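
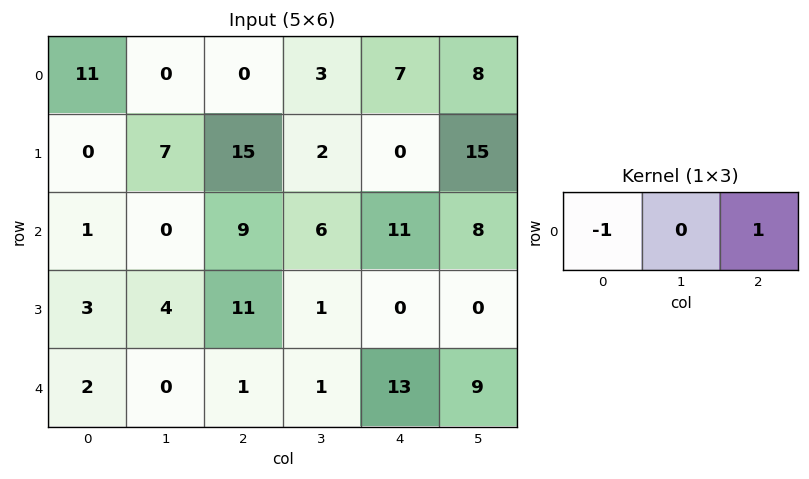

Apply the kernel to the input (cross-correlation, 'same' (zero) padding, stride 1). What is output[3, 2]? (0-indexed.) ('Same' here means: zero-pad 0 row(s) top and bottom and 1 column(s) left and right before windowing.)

The receptive field on the zero-padded input at this output position is [4 11 1]. Elementwise product with the kernel and sum: 4·-1 + 1·1.

-3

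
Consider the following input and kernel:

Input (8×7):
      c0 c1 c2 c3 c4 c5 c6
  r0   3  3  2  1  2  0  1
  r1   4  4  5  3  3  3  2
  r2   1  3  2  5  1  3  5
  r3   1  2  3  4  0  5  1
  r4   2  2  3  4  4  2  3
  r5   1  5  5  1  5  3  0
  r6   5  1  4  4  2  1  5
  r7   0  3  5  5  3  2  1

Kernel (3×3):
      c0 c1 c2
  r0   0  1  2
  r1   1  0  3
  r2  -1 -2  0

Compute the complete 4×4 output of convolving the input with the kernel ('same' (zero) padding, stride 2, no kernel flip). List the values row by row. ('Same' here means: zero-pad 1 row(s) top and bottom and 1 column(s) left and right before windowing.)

Output[0,0]: The receptive field on the zero-padded input at this output position is [0 0 0 / 0 3 3 / 0 4 4]. Elementwise product with the kernel and sum: 0·1 + 0·2 + 0·1 + 3·3 + 0·-1 + 4·-2.

1 -8 -8 -7
19 21 19 -2
9 10 9 0
14 7 7 -3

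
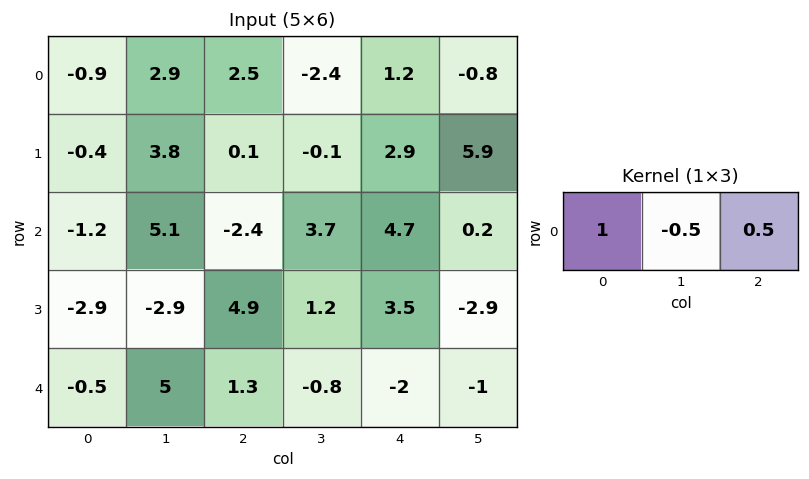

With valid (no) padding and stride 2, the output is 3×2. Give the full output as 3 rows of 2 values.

Output[0,0]: The receptive field on the input at this output position is [-0.9 2.9 2.5]. Elementwise product with the kernel and sum: -0.9·1 + 2.9·-0.5 + 2.5·0.5.

-1.1 4.3
-4.95 -1.9
-2.35 0.7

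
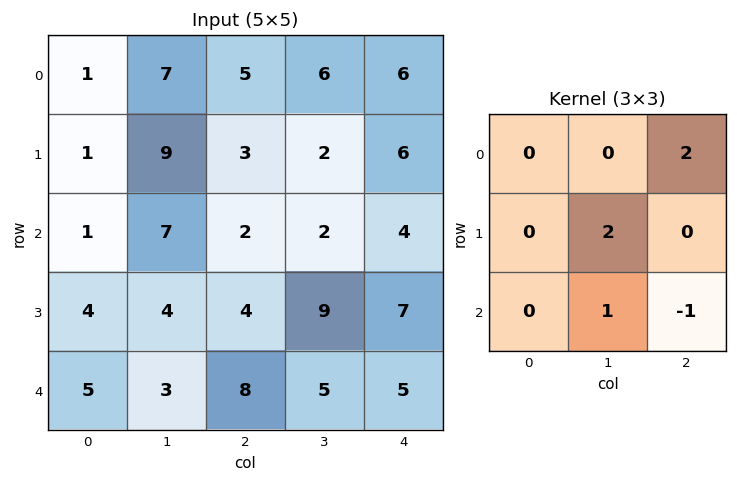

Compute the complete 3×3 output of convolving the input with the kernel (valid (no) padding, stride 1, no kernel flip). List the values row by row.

33 18 14
20 3 18
7 15 26

Output[0,0]: The receptive field on the input at this output position is [1 7 5 / 1 9 3 / 1 7 2]. Elementwise product with the kernel and sum: 5·2 + 9·2 + 7·1 + 2·-1.
Output[0,1]: The receptive field on the input at this output position is [7 5 6 / 9 3 2 / 7 2 2]. Elementwise product with the kernel and sum: 6·2 + 3·2 + 2·1 + 2·-1.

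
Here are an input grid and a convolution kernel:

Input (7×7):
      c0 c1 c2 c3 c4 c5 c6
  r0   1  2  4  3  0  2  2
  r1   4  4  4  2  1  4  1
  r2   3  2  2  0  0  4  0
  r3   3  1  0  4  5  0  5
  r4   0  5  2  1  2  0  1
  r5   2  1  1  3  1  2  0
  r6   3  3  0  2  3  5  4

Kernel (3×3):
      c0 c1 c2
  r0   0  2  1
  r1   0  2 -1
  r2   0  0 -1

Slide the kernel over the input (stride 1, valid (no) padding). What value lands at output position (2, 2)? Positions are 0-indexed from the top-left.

1

The receptive field on the input at this output position is [2 0 0 / 0 4 5 / 2 1 2]. Elementwise product with the kernel and sum: 0·2 + 0·1 + 4·2 + 5·-1 + 2·-1.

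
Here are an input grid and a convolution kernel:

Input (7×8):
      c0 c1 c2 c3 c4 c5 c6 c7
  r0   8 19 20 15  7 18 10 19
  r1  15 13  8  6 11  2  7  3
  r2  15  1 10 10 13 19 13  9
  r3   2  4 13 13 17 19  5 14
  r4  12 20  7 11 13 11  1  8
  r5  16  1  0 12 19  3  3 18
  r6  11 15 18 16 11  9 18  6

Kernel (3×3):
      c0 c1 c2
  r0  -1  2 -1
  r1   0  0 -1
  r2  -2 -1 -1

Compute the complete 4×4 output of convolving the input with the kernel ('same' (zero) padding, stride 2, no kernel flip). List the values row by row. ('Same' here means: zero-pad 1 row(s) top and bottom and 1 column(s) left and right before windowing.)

-47 -55 -43 -33
10 -47 -67 -57
-37 -16 -55 -58
16 -29 14 -21

Output[0,0]: The receptive field on the zero-padded input at this output position is [0 0 0 / 0 8 19 / 0 15 13]. Elementwise product with the kernel and sum: 0·-1 + 0·2 + 0·-1 + 19·-1 + 0·-2 + 15·-1 + 13·-1.
Output[0,1]: The receptive field on the zero-padded input at this output position is [0 0 0 / 19 20 15 / 13 8 6]. Elementwise product with the kernel and sum: 0·-1 + 0·2 + 0·-1 + 15·-1 + 13·-2 + 8·-1 + 6·-1.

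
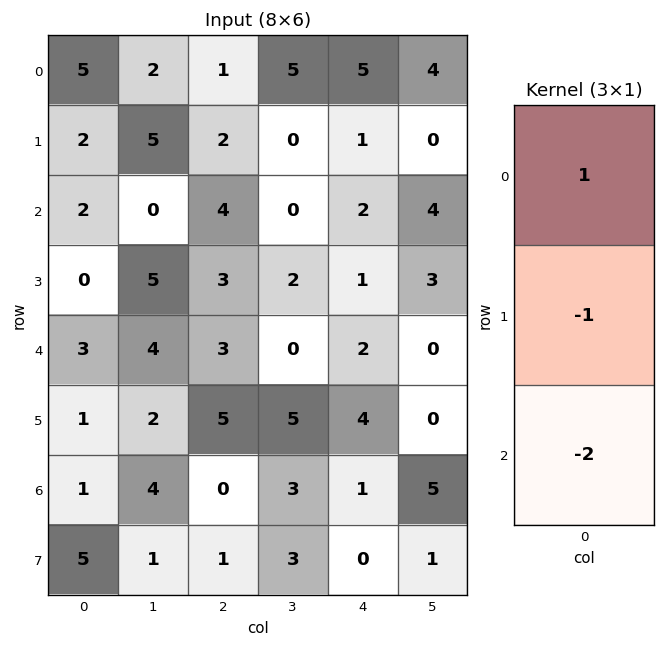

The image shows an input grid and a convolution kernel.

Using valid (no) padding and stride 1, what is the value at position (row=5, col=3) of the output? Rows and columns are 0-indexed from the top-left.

-4

The receptive field on the input at this output position is [5 / 3 / 3]. Elementwise product with the kernel and sum: 5·1 + 3·-1 + 3·-2.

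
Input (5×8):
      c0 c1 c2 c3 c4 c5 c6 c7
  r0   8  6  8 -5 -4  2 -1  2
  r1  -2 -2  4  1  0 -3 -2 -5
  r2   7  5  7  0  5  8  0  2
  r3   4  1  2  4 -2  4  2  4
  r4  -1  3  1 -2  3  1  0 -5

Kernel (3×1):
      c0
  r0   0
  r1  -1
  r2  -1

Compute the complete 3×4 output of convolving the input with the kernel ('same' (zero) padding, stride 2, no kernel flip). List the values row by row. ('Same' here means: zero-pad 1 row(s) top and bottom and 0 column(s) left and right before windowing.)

Output[0,0]: The receptive field on the zero-padded input at this output position is [0 / 8 / -2]. Elementwise product with the kernel and sum: 8·-1 + -2·-1.
Output[0,1]: The receptive field on the zero-padded input at this output position is [0 / 8 / 4]. Elementwise product with the kernel and sum: 8·-1 + 4·-1.

-6 -12 4 3
-11 -9 -3 -2
1 -1 -3 0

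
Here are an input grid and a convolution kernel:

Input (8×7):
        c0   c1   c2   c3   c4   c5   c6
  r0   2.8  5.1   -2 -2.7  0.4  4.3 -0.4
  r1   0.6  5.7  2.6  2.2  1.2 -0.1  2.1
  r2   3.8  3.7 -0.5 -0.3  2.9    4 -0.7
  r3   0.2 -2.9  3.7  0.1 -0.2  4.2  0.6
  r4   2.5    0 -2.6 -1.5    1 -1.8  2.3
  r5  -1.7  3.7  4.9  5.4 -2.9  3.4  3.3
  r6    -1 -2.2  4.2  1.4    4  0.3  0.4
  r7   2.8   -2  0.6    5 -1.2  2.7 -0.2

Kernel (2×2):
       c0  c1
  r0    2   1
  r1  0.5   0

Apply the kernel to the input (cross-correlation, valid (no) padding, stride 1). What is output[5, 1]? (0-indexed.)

11.2

The receptive field on the input at this output position is [3.7 4.9 / -2.2 4.2]. Elementwise product with the kernel and sum: 3.7·2 + 4.9·1 + -2.2·0.5.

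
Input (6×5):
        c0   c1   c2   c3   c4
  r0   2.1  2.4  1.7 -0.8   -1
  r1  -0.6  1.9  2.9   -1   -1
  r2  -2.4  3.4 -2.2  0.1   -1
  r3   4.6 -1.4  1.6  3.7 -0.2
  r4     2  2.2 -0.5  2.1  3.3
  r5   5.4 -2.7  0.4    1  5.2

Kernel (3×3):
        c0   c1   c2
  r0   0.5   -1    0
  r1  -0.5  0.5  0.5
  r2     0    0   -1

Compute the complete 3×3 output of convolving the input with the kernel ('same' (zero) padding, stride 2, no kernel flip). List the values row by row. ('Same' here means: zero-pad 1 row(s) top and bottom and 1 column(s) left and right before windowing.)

Output[0,0]: The receptive field on the zero-padded input at this output position is [0 0 0 / 0 2.1 2.4 / 0 -0.6 1.9]. Elementwise product with the kernel and sum: 0·0.5 + 0·-1 + 0·-0.5 + 2.1·0.5 + 2.4·0.5 + 1.9·-1.

0.35 0.25 -0.1
2.5 -8.4 -0.05
0.2 -3.6 2.65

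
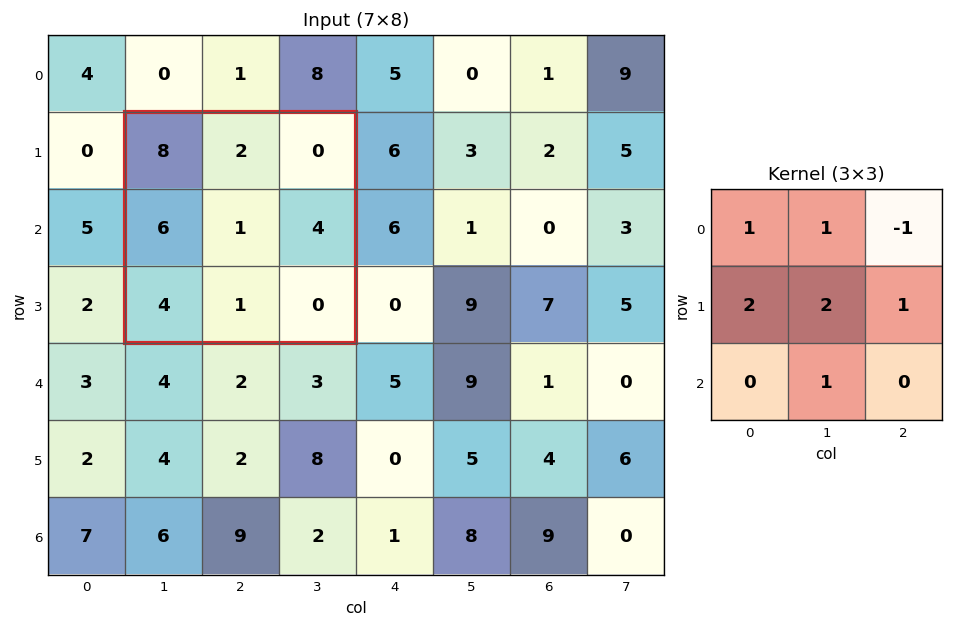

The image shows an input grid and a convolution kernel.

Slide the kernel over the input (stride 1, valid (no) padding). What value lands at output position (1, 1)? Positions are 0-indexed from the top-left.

29

The receptive field on the input at this output position is [8 2 0 / 6 1 4 / 4 1 0]. Elementwise product with the kernel and sum: 8·1 + 2·1 + 0·-1 + 6·2 + 1·2 + 4·1 + 1·1.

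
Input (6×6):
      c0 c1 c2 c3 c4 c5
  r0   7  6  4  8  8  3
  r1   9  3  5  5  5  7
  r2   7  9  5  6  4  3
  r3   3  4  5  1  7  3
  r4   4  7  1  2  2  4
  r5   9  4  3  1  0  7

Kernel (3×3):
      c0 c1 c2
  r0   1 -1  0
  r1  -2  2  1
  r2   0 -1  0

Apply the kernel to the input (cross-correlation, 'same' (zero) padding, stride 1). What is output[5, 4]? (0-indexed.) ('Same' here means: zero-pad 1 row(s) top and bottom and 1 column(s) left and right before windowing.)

The receptive field on the zero-padded input at this output position is [2 2 4 / 1 0 7 / 0 0 0]. Elementwise product with the kernel and sum: 2·1 + 2·-1 + 1·-2 + 0·2 + 7·1 + 0·-1.

5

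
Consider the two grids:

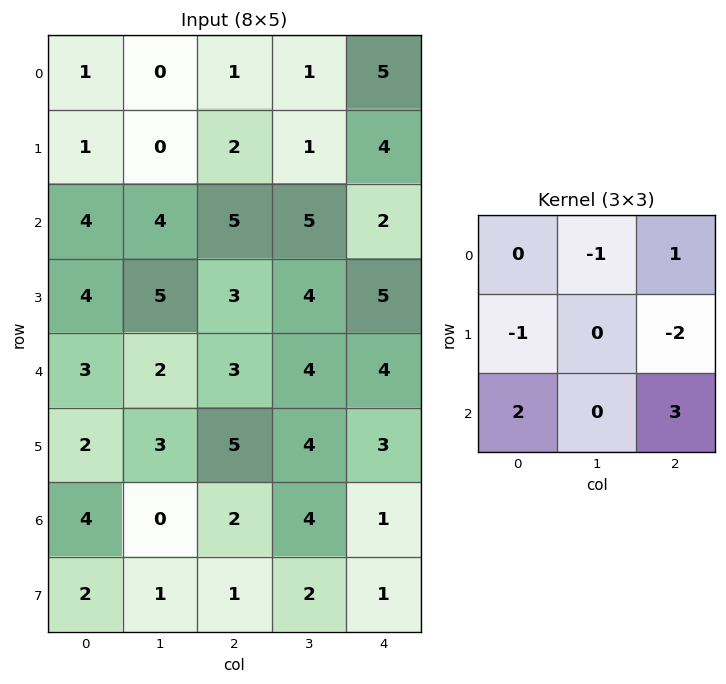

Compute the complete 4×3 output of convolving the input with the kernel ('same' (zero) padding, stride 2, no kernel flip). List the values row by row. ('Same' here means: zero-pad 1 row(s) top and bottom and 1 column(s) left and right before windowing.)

0 1 1
6 7 -1
6 9 -1
4 -1 -3

Output[0,0]: The receptive field on the zero-padded input at this output position is [0 0 0 / 0 1 0 / 0 1 0]. Elementwise product with the kernel and sum: 0·-1 + 0·1 + 0·-1 + 0·-2 + 0·2 + 0·3.
Output[0,1]: The receptive field on the zero-padded input at this output position is [0 0 0 / 0 1 1 / 0 2 1]. Elementwise product with the kernel and sum: 0·-1 + 0·1 + 0·-1 + 1·-2 + 0·2 + 1·3.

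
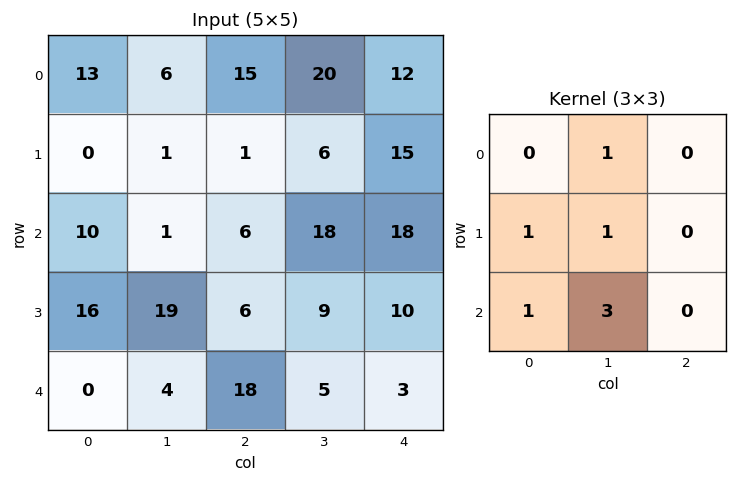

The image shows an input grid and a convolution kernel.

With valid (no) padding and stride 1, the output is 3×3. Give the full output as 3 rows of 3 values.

20 36 87
85 45 63
48 89 66

Output[0,0]: The receptive field on the input at this output position is [13 6 15 / 0 1 1 / 10 1 6]. Elementwise product with the kernel and sum: 6·1 + 0·1 + 1·1 + 10·1 + 1·3.
Output[0,1]: The receptive field on the input at this output position is [6 15 20 / 1 1 6 / 1 6 18]. Elementwise product with the kernel and sum: 15·1 + 1·1 + 1·1 + 1·1 + 6·3.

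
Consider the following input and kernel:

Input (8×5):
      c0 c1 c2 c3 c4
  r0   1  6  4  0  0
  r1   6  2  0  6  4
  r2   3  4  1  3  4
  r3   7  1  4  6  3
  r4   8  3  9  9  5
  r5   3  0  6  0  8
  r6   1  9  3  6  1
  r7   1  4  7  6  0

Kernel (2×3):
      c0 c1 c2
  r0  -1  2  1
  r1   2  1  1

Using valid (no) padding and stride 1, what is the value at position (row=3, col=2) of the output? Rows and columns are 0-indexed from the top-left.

The receptive field on the input at this output position is [4 6 3 / 9 9 5]. Elementwise product with the kernel and sum: 4·-1 + 6·2 + 3·1 + 9·2 + 9·1 + 5·1.

43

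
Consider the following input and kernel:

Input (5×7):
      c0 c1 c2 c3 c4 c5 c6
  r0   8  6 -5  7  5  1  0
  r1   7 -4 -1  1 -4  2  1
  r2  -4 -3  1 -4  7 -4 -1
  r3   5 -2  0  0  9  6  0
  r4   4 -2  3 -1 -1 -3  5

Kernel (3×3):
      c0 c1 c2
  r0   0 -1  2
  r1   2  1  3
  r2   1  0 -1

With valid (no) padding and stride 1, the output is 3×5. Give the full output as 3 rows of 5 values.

Output[0,0]: The receptive field on the input at this output position is [8 6 -5 / 7 -4 -1 / -4 -3 1]. Elementwise product with the kernel and sum: 6·-1 + -5·2 + 7·2 + -4·1 + -1·3 + -4·1 + 1·-1.

-14 14 -16 1 4
-1 -16 1 -11 16
14 -14 49 14 20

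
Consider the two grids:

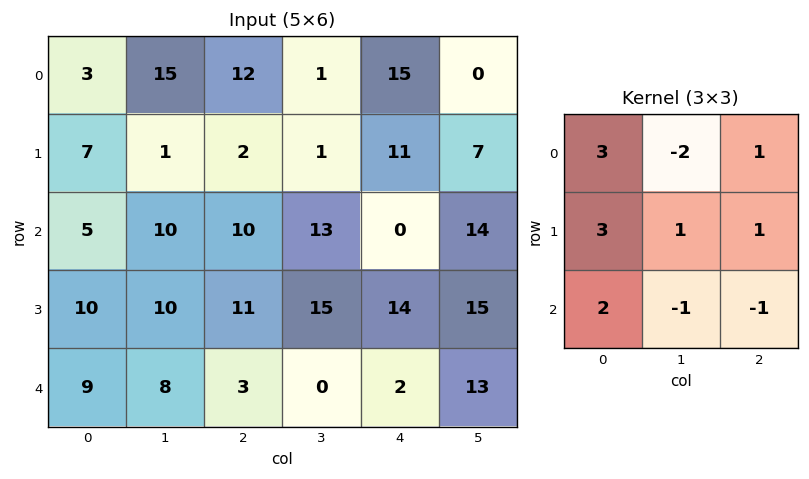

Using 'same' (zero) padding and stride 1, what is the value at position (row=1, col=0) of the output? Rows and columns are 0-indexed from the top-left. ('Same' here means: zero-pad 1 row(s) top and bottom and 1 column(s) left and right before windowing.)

2

The receptive field on the zero-padded input at this output position is [0 3 15 / 0 7 1 / 0 5 10]. Elementwise product with the kernel and sum: 0·3 + 3·-2 + 15·1 + 0·3 + 7·1 + 1·1 + 0·2 + 5·-1 + 10·-1.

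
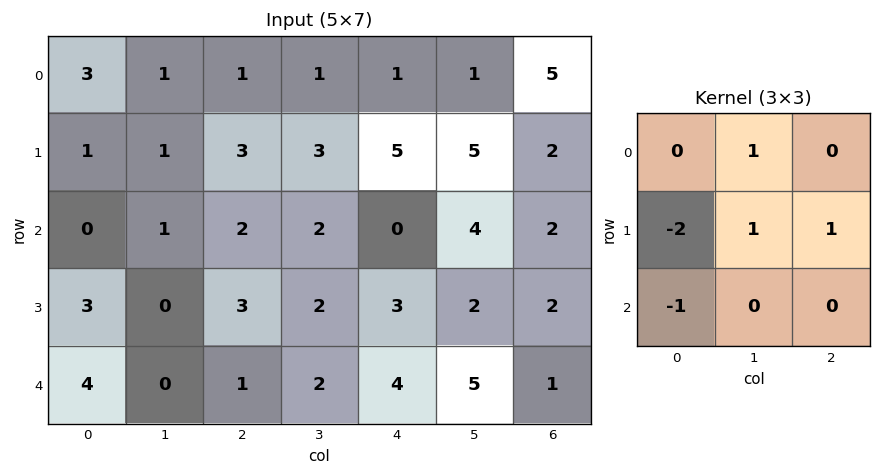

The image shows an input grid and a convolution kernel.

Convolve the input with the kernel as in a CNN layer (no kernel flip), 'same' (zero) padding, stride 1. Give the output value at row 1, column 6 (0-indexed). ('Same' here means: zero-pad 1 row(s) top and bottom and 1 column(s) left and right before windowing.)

-7

The receptive field on the zero-padded input at this output position is [1 5 0 / 5 2 0 / 4 2 0]. Elementwise product with the kernel and sum: 5·1 + 5·-2 + 2·1 + 0·1 + 4·-1.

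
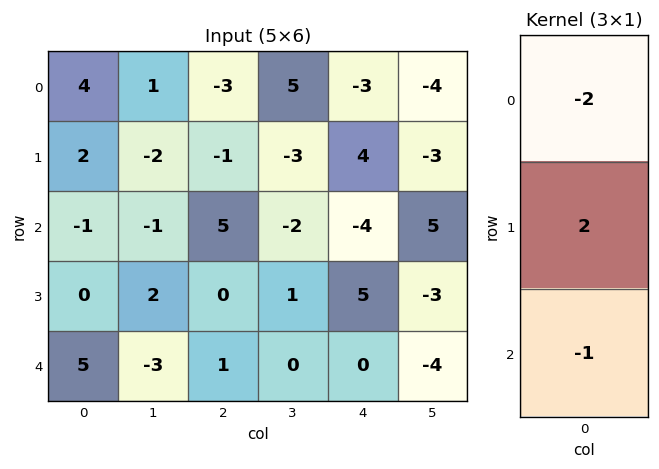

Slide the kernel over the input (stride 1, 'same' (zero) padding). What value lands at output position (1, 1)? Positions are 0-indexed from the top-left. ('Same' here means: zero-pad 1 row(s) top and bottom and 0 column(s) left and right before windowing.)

The receptive field on the zero-padded input at this output position is [1 / -2 / -1]. Elementwise product with the kernel and sum: 1·-2 + -2·2 + -1·-1.

-5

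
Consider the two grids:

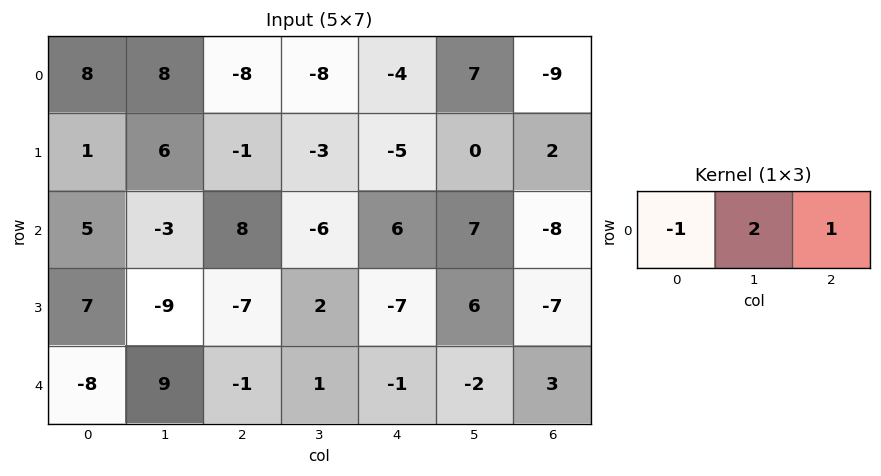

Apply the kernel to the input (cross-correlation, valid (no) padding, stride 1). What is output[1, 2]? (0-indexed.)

-10

The receptive field on the input at this output position is [-1 -3 -5]. Elementwise product with the kernel and sum: -1·-1 + -3·2 + -5·1.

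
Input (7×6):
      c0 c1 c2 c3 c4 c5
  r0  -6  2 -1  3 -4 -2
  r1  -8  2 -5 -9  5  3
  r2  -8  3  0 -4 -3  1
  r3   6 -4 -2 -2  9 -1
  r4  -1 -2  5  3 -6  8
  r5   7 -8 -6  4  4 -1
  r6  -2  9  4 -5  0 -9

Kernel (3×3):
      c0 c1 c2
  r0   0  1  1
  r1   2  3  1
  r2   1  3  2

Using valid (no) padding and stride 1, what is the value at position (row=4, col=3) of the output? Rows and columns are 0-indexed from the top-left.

The receptive field on the input at this output position is [3 -6 8 / 4 4 -1 / -5 0 -9]. Elementwise product with the kernel and sum: -6·1 + 8·1 + 4·2 + 4·3 + -1·1 + -5·1 + 0·3 + -9·2.

-2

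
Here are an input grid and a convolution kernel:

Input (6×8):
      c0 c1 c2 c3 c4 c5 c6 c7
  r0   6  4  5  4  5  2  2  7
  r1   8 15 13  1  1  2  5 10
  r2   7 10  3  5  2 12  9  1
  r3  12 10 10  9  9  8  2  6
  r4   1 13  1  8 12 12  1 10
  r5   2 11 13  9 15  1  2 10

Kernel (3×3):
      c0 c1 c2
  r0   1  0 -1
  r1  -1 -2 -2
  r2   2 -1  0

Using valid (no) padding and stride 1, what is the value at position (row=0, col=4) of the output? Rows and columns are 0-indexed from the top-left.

-20

The receptive field on the input at this output position is [5 2 2 / 1 2 5 / 2 12 9]. Elementwise product with the kernel and sum: 5·1 + 2·-1 + 1·-1 + 2·-2 + 5·-2 + 2·2 + 12·-1.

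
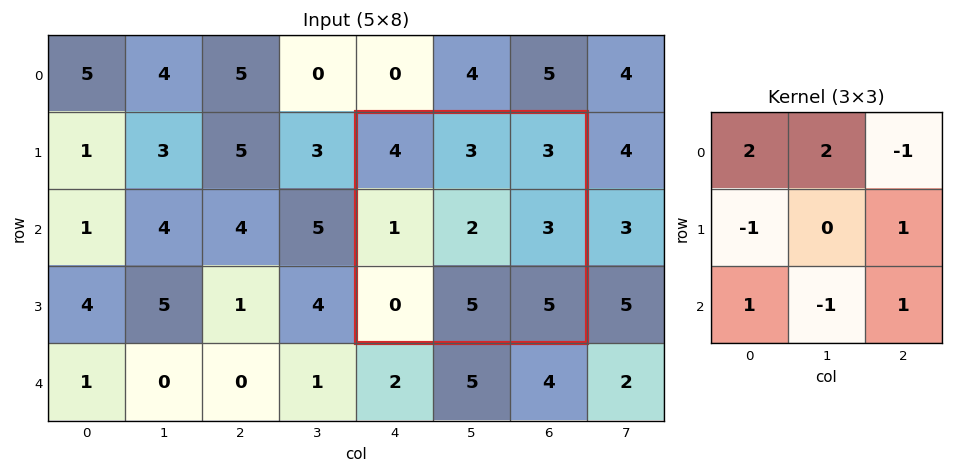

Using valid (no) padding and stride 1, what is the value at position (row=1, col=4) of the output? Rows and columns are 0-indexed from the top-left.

13

The receptive field on the input at this output position is [4 3 3 / 1 2 3 / 0 5 5]. Elementwise product with the kernel and sum: 4·2 + 3·2 + 3·-1 + 1·-1 + 3·1 + 0·1 + 5·-1 + 5·1.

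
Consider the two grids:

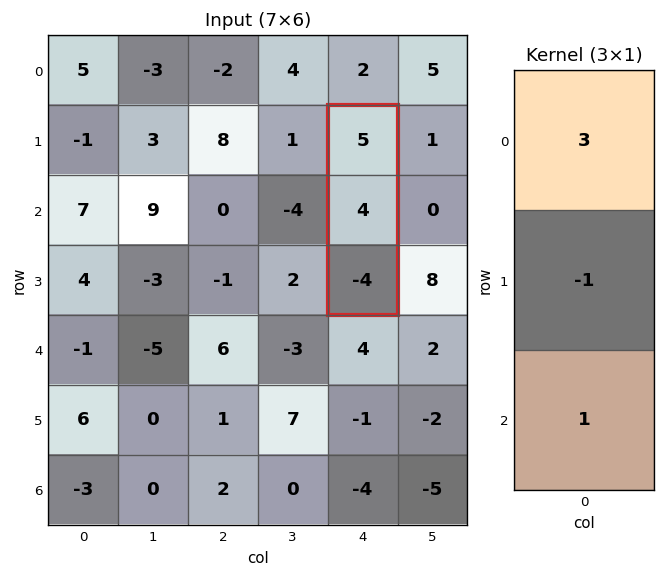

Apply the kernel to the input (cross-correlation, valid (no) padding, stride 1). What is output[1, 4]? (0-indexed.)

7

The receptive field on the input at this output position is [5 / 4 / -4]. Elementwise product with the kernel and sum: 5·3 + 4·-1 + -4·1.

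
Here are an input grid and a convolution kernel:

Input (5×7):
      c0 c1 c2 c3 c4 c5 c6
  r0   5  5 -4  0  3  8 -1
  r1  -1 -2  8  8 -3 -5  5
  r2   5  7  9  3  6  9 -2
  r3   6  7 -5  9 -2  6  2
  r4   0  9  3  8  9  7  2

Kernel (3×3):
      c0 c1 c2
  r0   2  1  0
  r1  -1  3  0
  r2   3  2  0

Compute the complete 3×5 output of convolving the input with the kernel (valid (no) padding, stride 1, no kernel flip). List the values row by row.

Output[0,0]: The receptive field on the input at this output position is [5 5 -4 / -1 -2 8 / 5 7 9]. Elementwise product with the kernel and sum: 5·2 + 5·1 + -1·-1 + -2·3 + 5·3 + 7·2.

39 71 41 7 38
44 35 27 51 16
50 34 78 39 82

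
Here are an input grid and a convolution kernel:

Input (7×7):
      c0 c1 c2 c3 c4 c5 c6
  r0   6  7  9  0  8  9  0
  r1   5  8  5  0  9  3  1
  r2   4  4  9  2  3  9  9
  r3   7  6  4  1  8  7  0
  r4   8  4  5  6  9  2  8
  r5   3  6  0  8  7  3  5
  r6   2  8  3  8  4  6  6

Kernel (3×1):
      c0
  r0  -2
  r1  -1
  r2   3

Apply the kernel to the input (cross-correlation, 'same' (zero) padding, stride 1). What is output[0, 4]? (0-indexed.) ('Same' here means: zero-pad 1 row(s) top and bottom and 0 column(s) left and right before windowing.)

The receptive field on the zero-padded input at this output position is [0 / 8 / 9]. Elementwise product with the kernel and sum: 0·-2 + 8·-1 + 9·3.

19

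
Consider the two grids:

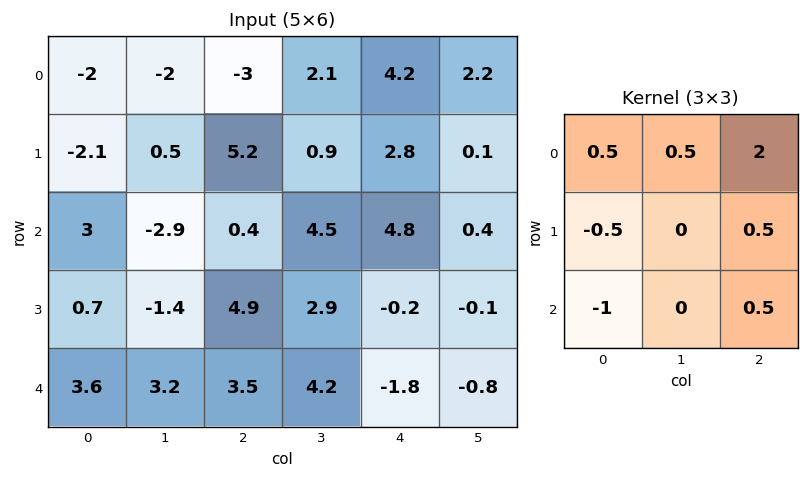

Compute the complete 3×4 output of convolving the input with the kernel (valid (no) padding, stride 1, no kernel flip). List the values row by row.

-7.15 7.05 8.75 2.85
10.05 11.2 5.85 -2.95
1.1 8.8 5.1 -0.65

Output[0,0]: The receptive field on the input at this output position is [-2 -2 -3 / -2.1 0.5 5.2 / 3 -2.9 0.4]. Elementwise product with the kernel and sum: -2·0.5 + -2·0.5 + -3·2 + -2.1·-0.5 + 5.2·0.5 + 3·-1 + 0.4·0.5.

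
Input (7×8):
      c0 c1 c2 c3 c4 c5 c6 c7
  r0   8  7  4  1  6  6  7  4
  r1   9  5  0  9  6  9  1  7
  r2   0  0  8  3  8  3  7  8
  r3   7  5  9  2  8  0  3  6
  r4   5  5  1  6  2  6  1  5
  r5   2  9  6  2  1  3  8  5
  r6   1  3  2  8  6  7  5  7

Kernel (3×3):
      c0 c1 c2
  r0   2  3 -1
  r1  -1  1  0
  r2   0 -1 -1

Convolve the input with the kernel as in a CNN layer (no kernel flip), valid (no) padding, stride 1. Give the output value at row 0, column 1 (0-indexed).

The receptive field on the input at this output position is [7 4 1 / 5 0 9 / 0 8 3]. Elementwise product with the kernel and sum: 7·2 + 4·3 + 1·-1 + 5·-1 + 0·1 + 8·-1 + 3·-1.

9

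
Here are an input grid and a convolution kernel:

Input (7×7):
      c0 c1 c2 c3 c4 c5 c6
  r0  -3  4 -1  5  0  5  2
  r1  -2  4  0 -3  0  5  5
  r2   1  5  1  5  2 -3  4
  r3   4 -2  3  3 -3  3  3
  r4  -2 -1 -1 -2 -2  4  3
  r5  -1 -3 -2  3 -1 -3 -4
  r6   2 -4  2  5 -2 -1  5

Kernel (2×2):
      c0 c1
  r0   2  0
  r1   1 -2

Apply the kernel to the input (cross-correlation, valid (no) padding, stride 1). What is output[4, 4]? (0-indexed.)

1

The receptive field on the input at this output position is [-2 4 / -1 -3]. Elementwise product with the kernel and sum: -2·2 + -1·1 + -3·-2.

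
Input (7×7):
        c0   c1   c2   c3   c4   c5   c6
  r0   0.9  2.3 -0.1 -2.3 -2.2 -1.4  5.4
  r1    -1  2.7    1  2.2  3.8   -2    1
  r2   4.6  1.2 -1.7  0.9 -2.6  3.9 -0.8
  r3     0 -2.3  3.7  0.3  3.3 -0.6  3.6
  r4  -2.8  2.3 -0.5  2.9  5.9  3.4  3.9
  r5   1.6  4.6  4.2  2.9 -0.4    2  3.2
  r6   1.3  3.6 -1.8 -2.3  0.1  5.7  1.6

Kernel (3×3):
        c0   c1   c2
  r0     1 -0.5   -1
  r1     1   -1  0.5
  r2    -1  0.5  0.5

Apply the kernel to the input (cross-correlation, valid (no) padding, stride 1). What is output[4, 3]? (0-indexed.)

6.05

The receptive field on the input at this output position is [2.9 5.9 3.4 / 2.9 -0.4 2 / -2.3 0.1 5.7]. Elementwise product with the kernel and sum: 2.9·1 + 5.9·-0.5 + 3.4·-1 + 2.9·1 + -0.4·-1 + 2·0.5 + -2.3·-1 + 0.1·0.5 + 5.7·0.5.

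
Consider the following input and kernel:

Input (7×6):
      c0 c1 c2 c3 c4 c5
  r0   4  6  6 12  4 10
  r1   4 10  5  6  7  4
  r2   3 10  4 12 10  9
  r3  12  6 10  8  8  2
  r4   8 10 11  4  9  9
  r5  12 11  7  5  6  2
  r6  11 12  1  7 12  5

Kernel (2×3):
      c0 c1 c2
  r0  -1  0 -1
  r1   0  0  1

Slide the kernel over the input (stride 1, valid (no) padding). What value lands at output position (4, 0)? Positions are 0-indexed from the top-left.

-12

The receptive field on the input at this output position is [8 10 11 / 12 11 7]. Elementwise product with the kernel and sum: 8·-1 + 11·-1 + 7·1.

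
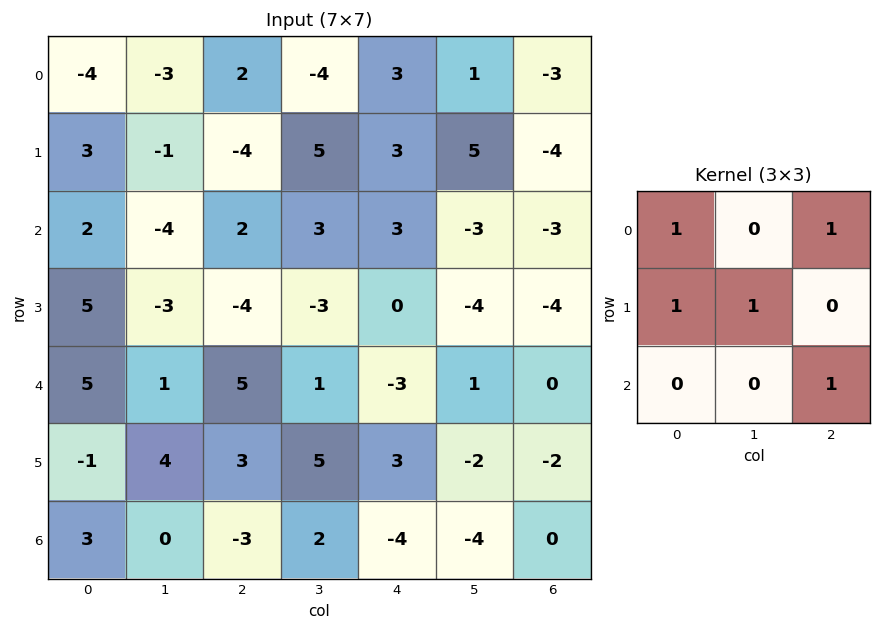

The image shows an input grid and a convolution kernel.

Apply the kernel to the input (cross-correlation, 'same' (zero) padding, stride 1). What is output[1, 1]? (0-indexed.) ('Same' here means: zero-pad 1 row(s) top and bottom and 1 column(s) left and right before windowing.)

2

The receptive field on the zero-padded input at this output position is [-4 -3 2 / 3 -1 -4 / 2 -4 2]. Elementwise product with the kernel and sum: -4·1 + 2·1 + 3·1 + -1·1 + 2·1.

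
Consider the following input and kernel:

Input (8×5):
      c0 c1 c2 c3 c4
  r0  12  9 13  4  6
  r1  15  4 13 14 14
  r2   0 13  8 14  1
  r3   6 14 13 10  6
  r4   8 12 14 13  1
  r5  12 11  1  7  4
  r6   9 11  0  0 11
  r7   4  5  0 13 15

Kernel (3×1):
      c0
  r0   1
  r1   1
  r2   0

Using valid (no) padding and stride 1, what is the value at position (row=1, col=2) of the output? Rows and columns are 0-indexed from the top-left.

The receptive field on the input at this output position is [13 / 8 / 13]. Elementwise product with the kernel and sum: 13·1 + 8·1.

21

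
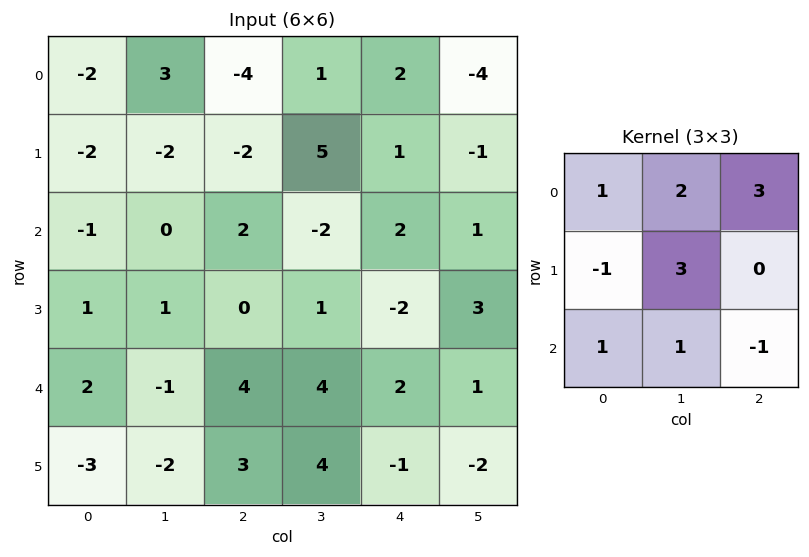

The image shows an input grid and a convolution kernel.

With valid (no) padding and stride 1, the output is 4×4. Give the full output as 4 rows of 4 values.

Output[0,0]: The receptive field on the input at this output position is [-2 3 -4 / -2 -2 -2 / -1 0 2]. Elementwise product with the kernel and sum: -2·1 + 3·2 + -4·3 + -2·-1 + -2·3 + -1·1 + 0·1 + 2·-1.
Output[0,1]: The receptive field on the input at this output position is [3 -4 1 / -2 -2 5 / 0 2 -2]. Elementwise product with the kernel and sum: 3·1 + -4·2 + 1·3 + -2·-1 + -2·3 + 0·1 + 2·1 + -2·-1.

-15 -2 19 -10
-9 15 6 8
4 -4 13 3
-10 14 12 13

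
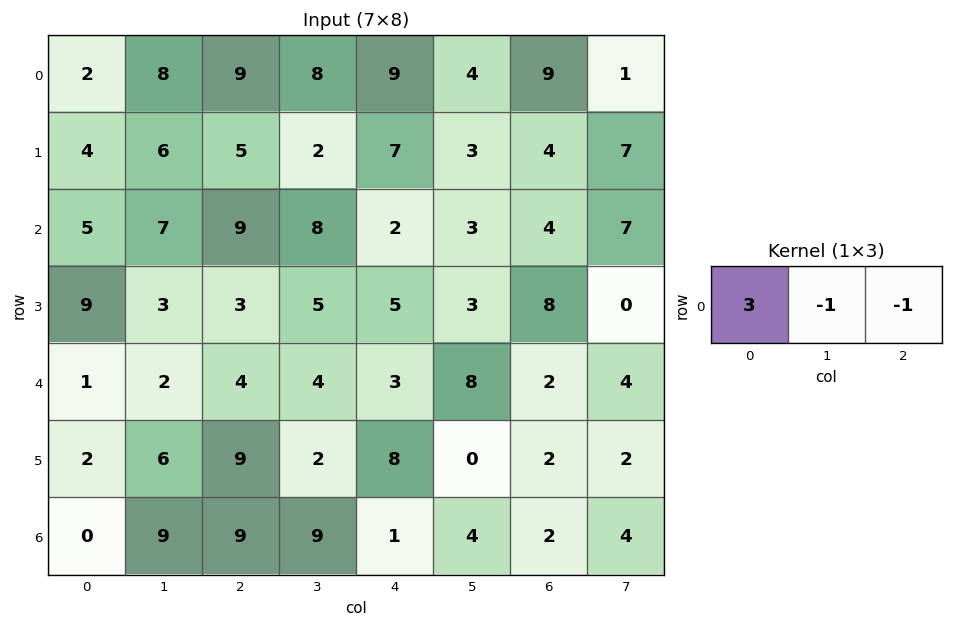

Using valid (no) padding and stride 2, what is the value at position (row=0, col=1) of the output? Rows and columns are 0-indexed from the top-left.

10

The receptive field on the input at this output position is [9 8 9]. Elementwise product with the kernel and sum: 9·3 + 8·-1 + 9·-1.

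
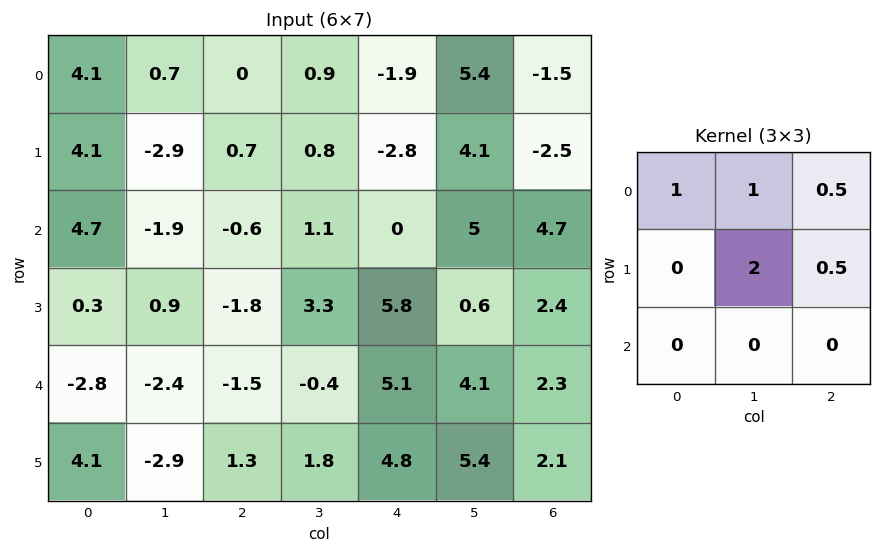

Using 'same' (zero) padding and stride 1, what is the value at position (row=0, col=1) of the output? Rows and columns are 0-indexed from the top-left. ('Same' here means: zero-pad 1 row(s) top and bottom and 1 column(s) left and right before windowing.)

The receptive field on the zero-padded input at this output position is [0 0 0 / 4.1 0.7 0 / 4.1 -2.9 0.7]. Elementwise product with the kernel and sum: 0·1 + 0·1 + 0·0.5 + 0.7·2 + 0·0.5.

1.4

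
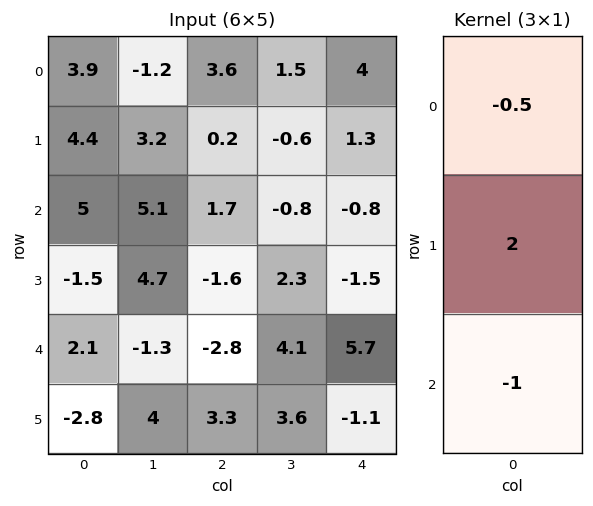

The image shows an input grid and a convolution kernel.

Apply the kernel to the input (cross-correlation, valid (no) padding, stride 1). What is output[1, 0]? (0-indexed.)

The receptive field on the input at this output position is [4.4 / 5 / -1.5]. Elementwise product with the kernel and sum: 4.4·-0.5 + 5·2 + -1.5·-1.

9.3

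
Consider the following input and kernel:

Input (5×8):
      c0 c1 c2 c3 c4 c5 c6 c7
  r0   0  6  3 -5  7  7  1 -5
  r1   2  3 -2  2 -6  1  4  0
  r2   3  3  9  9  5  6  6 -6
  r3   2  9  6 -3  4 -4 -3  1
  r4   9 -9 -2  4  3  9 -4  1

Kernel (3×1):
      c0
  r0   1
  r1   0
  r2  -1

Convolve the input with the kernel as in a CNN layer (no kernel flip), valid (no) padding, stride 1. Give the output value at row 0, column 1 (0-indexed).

The receptive field on the input at this output position is [6 / 3 / 3]. Elementwise product with the kernel and sum: 6·1 + 3·-1.

3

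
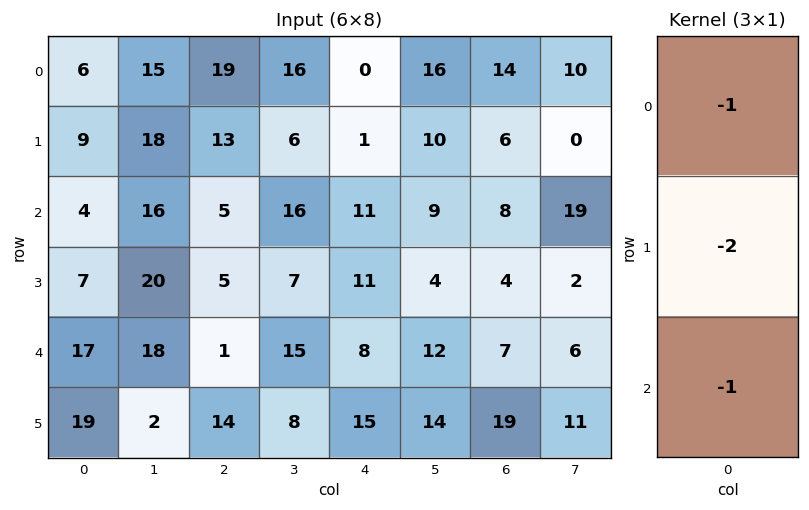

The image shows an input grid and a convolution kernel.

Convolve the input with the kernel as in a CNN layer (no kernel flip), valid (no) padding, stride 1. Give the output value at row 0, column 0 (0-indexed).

The receptive field on the input at this output position is [6 / 9 / 4]. Elementwise product with the kernel and sum: 6·-1 + 9·-2 + 4·-1.

-28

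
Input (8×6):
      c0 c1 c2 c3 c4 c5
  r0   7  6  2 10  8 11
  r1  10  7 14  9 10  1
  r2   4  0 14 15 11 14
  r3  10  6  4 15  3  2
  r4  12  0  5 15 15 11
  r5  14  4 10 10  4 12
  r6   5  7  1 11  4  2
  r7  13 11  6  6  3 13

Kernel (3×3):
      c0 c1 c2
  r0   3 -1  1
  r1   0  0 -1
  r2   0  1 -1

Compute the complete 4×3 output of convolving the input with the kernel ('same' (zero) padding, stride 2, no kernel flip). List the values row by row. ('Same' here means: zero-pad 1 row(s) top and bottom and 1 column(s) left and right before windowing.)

-3 -5 -2
1 -10 5
6 14 25
-15 1 26

Output[0,0]: The receptive field on the zero-padded input at this output position is [0 0 0 / 0 7 6 / 0 10 7]. Elementwise product with the kernel and sum: 0·3 + 0·-1 + 0·1 + 6·-1 + 10·1 + 7·-1.
Output[0,1]: The receptive field on the zero-padded input at this output position is [0 0 0 / 6 2 10 / 7 14 9]. Elementwise product with the kernel and sum: 0·3 + 0·-1 + 0·1 + 10·-1 + 14·1 + 9·-1.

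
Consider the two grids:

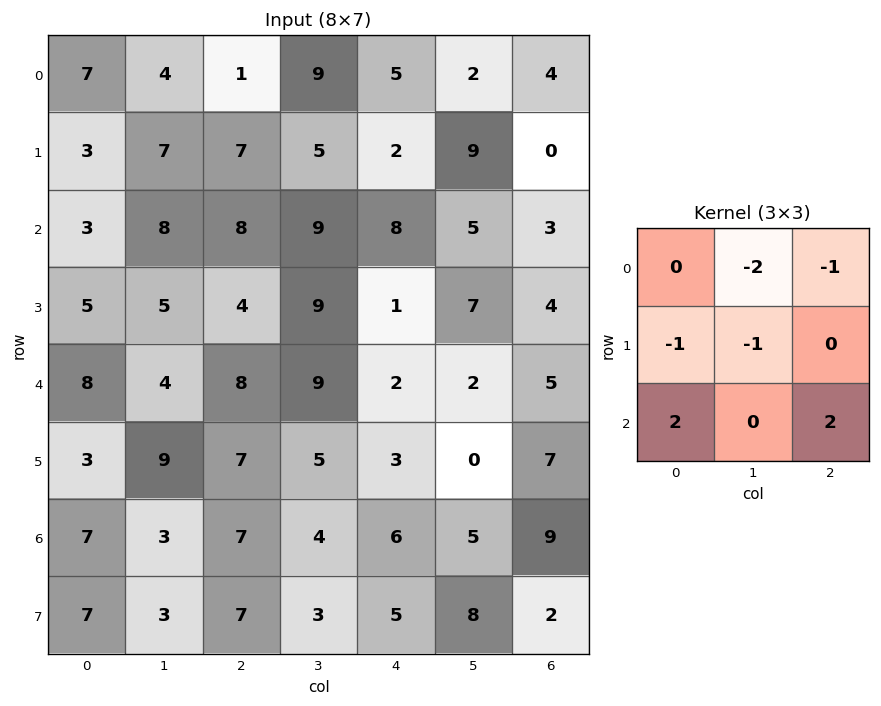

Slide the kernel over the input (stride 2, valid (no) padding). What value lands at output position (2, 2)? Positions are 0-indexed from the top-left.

The receptive field on the input at this output position is [2 2 5 / 3 0 7 / 6 5 9]. Elementwise product with the kernel and sum: 2·-2 + 5·-1 + 3·-1 + 0·-1 + 6·2 + 9·2.

18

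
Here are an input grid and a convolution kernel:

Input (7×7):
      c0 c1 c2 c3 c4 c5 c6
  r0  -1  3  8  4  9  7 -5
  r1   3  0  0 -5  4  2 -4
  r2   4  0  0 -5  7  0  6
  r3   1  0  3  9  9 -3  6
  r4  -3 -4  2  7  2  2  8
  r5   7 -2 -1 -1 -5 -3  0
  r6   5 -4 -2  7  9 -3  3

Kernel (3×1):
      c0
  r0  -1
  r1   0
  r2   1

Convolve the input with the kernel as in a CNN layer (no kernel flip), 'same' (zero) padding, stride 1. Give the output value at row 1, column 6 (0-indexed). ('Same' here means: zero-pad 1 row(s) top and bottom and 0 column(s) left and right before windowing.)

11

The receptive field on the zero-padded input at this output position is [-5 / -4 / 6]. Elementwise product with the kernel and sum: -5·-1 + 6·1.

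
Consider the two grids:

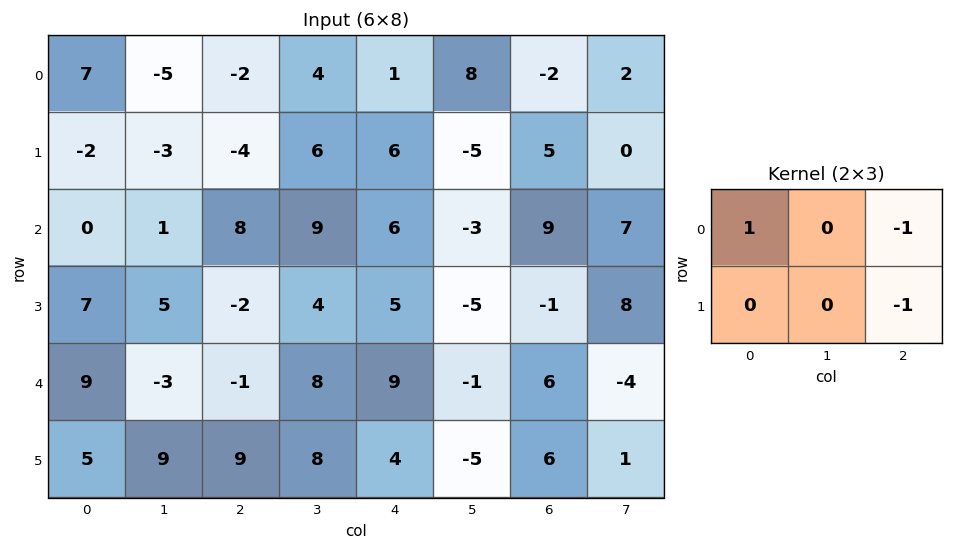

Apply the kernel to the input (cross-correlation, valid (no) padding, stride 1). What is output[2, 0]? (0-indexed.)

-6

The receptive field on the input at this output position is [0 1 8 / 7 5 -2]. Elementwise product with the kernel and sum: 0·1 + 8·-1 + -2·-1.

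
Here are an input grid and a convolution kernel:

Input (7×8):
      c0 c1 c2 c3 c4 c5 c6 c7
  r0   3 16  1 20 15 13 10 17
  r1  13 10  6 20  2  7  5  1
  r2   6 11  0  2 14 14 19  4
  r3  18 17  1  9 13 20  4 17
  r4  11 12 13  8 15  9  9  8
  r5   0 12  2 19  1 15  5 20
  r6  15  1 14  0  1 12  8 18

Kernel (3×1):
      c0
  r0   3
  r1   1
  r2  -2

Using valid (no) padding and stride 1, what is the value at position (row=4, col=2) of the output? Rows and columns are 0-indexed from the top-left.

13

The receptive field on the input at this output position is [13 / 2 / 14]. Elementwise product with the kernel and sum: 13·3 + 2·1 + 14·-2.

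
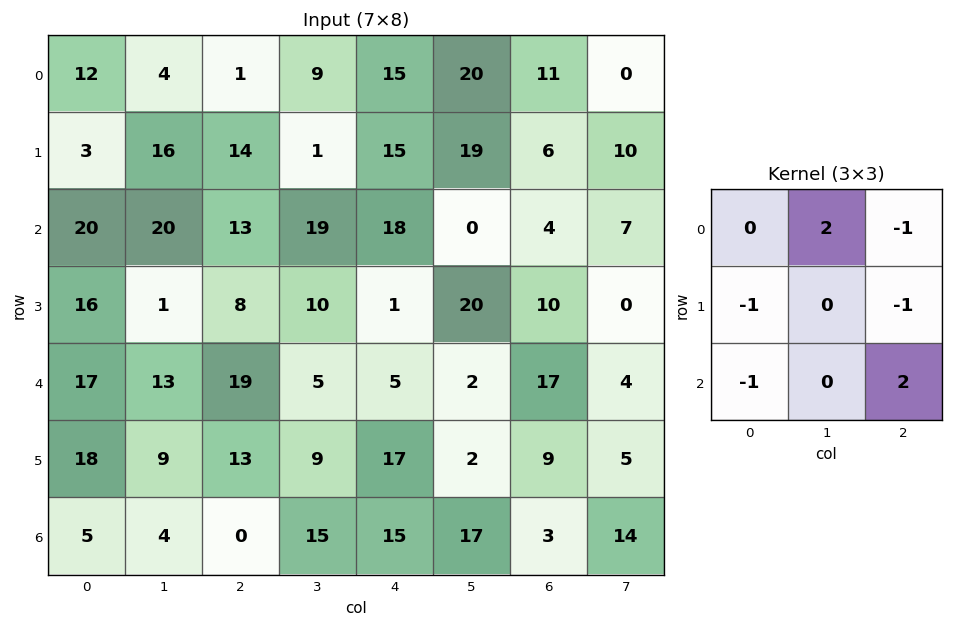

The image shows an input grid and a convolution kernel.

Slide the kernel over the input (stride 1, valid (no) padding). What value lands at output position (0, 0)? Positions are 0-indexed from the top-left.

-4

The receptive field on the input at this output position is [12 4 1 / 3 16 14 / 20 20 13]. Elementwise product with the kernel and sum: 4·2 + 1·-1 + 3·-1 + 14·-1 + 20·-1 + 13·2.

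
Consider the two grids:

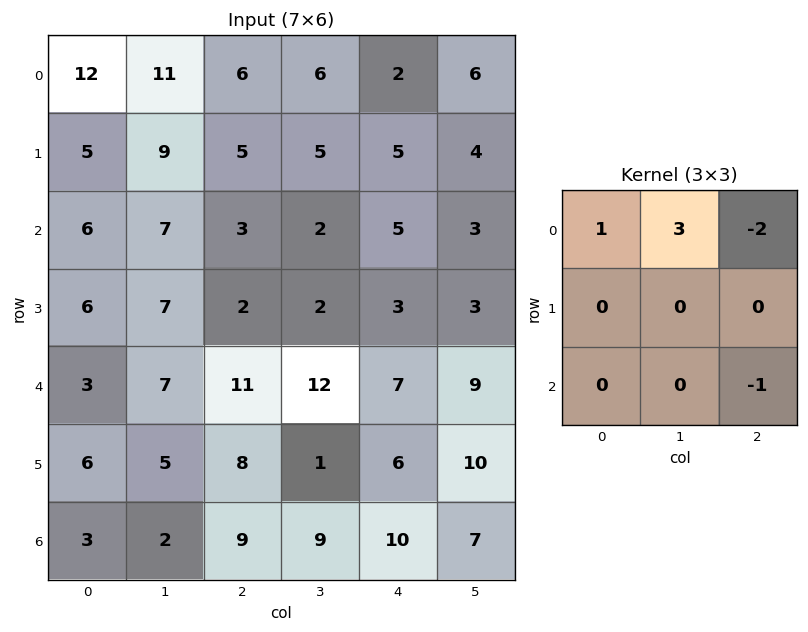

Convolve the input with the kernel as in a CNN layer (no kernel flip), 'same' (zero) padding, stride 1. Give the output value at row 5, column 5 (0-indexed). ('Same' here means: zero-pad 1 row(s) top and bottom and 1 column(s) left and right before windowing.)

34

The receptive field on the zero-padded input at this output position is [7 9 0 / 6 10 0 / 10 7 0]. Elementwise product with the kernel and sum: 7·1 + 9·3 + 0·-2 + 0·-1.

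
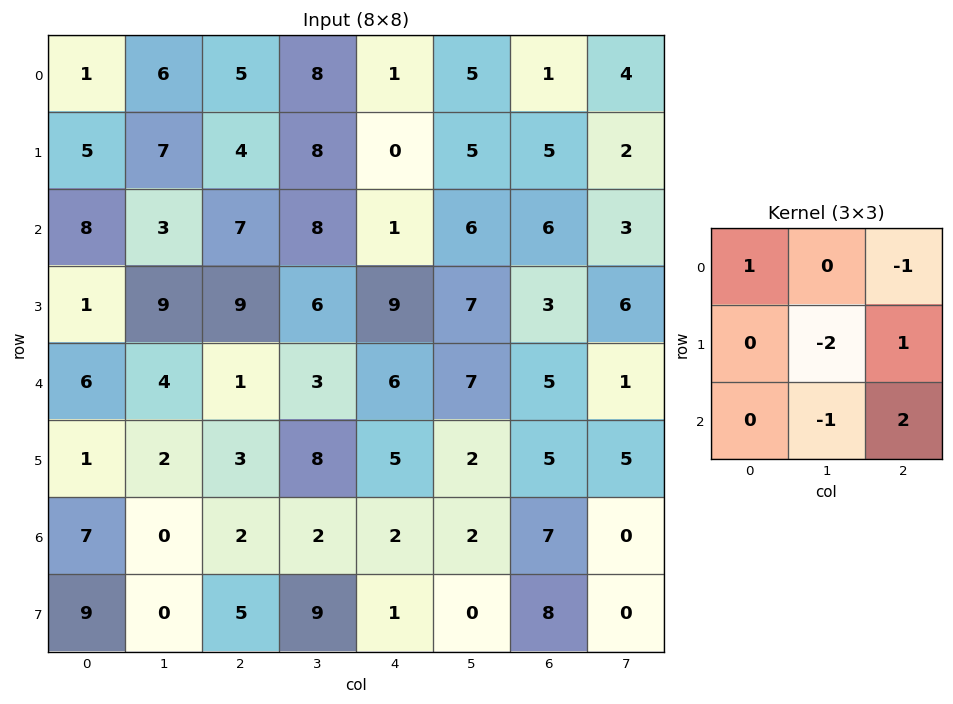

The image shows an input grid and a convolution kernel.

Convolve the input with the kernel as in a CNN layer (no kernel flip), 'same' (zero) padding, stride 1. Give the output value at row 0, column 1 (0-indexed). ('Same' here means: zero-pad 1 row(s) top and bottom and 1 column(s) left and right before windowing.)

The receptive field on the zero-padded input at this output position is [0 0 0 / 1 6 5 / 5 7 4]. Elementwise product with the kernel and sum: 0·1 + 0·-1 + 6·-2 + 5·1 + 7·-1 + 4·2.

-6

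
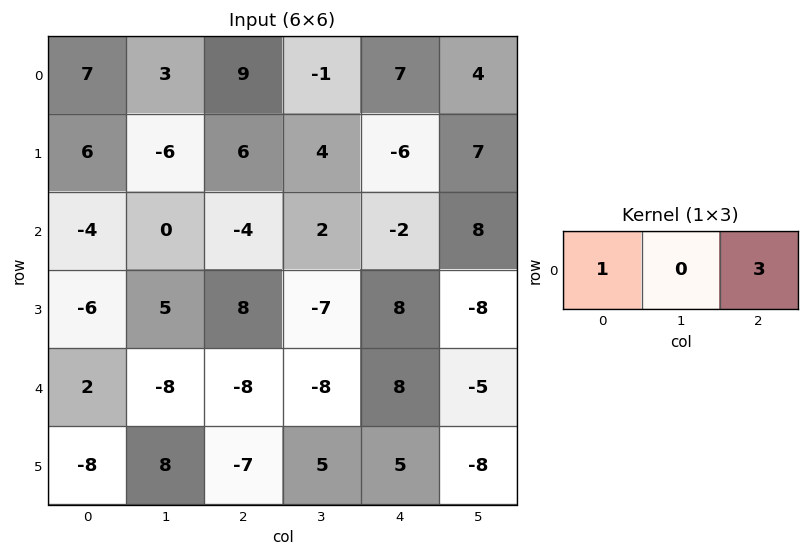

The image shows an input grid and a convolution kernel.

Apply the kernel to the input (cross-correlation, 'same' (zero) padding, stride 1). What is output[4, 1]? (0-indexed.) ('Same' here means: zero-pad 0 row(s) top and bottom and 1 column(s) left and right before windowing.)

-22

The receptive field on the zero-padded input at this output position is [2 -8 -8]. Elementwise product with the kernel and sum: 2·1 + -8·3.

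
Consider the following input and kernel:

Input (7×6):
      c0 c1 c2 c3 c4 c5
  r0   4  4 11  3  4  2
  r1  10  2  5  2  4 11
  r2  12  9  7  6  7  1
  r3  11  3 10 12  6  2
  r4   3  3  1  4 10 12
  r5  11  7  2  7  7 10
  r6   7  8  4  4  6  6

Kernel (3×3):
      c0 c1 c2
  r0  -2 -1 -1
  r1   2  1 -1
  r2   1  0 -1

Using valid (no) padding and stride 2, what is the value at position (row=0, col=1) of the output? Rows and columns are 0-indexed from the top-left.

The receptive field on the input at this output position is [11 3 4 / 5 2 4 / 7 6 7]. Elementwise product with the kernel and sum: 11·-2 + 3·-1 + 4·-1 + 5·2 + 2·1 + 4·-1 + 7·1 + 7·-1.

-21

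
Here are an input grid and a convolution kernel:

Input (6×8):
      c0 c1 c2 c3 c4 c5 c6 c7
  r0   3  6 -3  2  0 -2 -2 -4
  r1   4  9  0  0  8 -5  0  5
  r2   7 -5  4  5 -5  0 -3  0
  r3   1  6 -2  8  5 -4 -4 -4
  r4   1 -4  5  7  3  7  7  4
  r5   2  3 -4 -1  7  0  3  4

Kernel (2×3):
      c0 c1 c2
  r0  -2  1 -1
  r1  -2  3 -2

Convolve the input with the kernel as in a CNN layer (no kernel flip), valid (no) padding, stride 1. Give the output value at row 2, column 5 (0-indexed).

The receptive field on the input at this output position is [0 -3 0 / -4 -4 -4]. Elementwise product with the kernel and sum: 0·-2 + -3·1 + 0·-1 + -4·-2 + -4·3 + -4·-2.

1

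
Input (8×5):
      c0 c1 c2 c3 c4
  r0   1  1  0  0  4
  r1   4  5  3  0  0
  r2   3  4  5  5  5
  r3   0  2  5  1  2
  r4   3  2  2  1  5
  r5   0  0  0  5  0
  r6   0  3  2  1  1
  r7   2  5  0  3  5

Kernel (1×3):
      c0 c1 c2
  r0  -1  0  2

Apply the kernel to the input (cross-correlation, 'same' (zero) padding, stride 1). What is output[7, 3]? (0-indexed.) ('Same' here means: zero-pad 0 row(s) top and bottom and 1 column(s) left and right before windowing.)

10

The receptive field on the zero-padded input at this output position is [0 3 5]. Elementwise product with the kernel and sum: 0·-1 + 5·2.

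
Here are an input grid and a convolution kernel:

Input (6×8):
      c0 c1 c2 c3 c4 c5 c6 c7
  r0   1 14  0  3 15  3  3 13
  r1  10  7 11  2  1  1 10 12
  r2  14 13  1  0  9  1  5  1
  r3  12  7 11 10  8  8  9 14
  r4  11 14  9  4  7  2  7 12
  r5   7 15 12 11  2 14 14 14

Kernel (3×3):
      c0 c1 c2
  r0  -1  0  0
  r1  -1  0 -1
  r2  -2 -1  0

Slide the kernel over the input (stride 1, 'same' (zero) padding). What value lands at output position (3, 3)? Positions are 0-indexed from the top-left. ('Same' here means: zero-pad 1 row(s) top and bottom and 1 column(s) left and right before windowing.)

-42

The receptive field on the zero-padded input at this output position is [1 0 9 / 11 10 8 / 9 4 7]. Elementwise product with the kernel and sum: 1·-1 + 11·-1 + 8·-1 + 9·-2 + 4·-1.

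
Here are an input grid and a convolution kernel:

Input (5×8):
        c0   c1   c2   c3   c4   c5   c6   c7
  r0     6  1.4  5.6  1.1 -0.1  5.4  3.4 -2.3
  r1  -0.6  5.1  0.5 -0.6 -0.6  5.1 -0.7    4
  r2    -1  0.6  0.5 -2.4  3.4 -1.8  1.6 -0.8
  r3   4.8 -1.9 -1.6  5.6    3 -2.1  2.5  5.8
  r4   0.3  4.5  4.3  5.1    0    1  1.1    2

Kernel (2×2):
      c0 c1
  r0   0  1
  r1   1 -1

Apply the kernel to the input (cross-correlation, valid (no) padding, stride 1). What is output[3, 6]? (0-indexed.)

4.9

The receptive field on the input at this output position is [2.5 5.8 / 1.1 2]. Elementwise product with the kernel and sum: 5.8·1 + 1.1·1 + 2·-1.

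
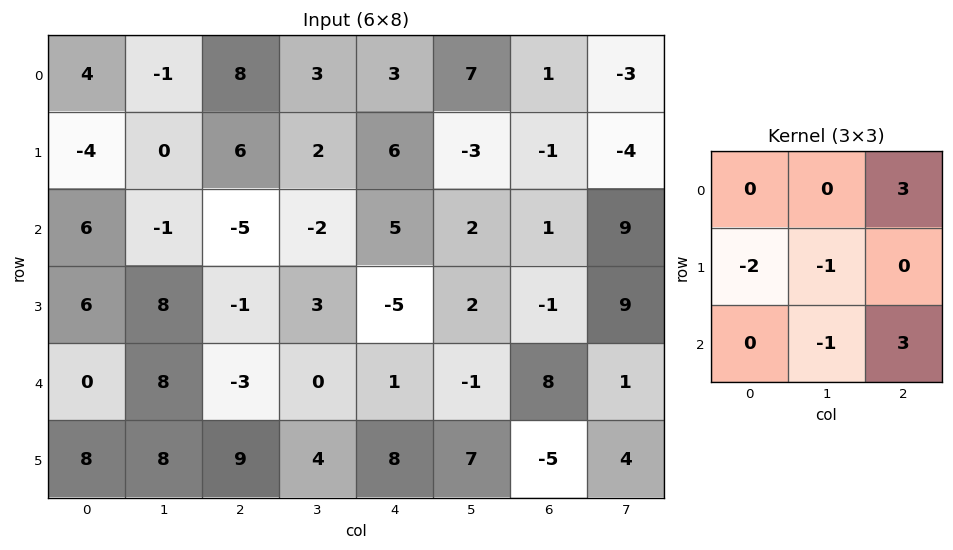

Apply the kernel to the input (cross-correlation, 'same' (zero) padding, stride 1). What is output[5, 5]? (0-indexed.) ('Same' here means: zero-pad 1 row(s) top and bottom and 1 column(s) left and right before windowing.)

1

The receptive field on the zero-padded input at this output position is [1 -1 8 / 8 7 -5 / 0 0 0]. Elementwise product with the kernel and sum: 8·3 + 8·-2 + 7·-1 + 0·-1 + 0·3.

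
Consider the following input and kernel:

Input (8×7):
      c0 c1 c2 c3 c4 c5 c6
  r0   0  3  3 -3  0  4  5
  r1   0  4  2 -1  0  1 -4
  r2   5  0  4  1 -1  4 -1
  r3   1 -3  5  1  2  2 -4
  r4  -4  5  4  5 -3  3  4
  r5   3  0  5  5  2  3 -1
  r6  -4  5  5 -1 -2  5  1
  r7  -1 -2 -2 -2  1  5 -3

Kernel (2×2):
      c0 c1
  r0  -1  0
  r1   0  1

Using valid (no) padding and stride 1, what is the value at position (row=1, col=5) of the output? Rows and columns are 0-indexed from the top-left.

-2

The receptive field on the input at this output position is [1 -4 / 4 -1]. Elementwise product with the kernel and sum: 1·-1 + -1·1.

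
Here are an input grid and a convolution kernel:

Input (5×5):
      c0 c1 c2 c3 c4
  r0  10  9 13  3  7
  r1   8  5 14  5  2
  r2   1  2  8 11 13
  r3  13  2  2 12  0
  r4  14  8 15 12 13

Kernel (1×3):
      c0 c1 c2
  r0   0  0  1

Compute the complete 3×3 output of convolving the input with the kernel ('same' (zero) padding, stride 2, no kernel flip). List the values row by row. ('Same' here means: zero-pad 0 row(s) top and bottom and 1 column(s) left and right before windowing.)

9 3 0
2 11 0
8 12 0

Output[0,0]: The receptive field on the zero-padded input at this output position is [0 10 9]. Elementwise product with the kernel and sum: 9·1.
Output[0,1]: The receptive field on the zero-padded input at this output position is [9 13 3]. Elementwise product with the kernel and sum: 3·1.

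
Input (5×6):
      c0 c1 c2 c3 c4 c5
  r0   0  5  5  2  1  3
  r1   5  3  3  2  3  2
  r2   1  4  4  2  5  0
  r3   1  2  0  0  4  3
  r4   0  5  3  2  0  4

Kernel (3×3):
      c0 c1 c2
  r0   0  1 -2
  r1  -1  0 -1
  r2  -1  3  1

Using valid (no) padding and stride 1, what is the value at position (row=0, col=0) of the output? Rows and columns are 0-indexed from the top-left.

The receptive field on the input at this output position is [0 5 5 / 5 3 3 / 1 4 4]. Elementwise product with the kernel and sum: 5·1 + 5·-2 + 5·-1 + 3·-1 + 1·-1 + 4·3 + 4·1.

2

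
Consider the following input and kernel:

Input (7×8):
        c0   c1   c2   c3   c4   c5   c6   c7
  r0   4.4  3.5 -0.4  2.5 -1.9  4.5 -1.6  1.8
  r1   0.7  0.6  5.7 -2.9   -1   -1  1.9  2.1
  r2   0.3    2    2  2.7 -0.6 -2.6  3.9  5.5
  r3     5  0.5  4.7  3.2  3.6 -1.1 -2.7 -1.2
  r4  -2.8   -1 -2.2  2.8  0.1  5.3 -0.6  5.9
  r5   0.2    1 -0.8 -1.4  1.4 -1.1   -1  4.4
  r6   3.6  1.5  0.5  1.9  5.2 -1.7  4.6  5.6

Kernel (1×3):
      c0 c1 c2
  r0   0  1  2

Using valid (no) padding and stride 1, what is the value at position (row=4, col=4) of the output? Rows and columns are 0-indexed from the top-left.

The receptive field on the input at this output position is [0.1 5.3 -0.6]. Elementwise product with the kernel and sum: 5.3·1 + -0.6·2.

4.1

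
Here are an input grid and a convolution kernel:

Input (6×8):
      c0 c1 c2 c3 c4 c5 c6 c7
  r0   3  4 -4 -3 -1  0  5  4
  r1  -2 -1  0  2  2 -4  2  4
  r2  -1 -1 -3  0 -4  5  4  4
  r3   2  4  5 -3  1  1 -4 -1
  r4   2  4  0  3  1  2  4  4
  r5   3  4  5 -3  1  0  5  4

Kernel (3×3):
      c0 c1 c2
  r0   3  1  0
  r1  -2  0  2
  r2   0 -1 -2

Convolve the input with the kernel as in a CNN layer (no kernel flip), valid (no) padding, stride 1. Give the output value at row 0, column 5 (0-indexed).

The receptive field on the input at this output position is [0 5 4 / -4 2 4 / 5 4 4]. Elementwise product with the kernel and sum: 0·3 + 5·1 + -4·-2 + 4·2 + 4·-1 + 4·-2.

9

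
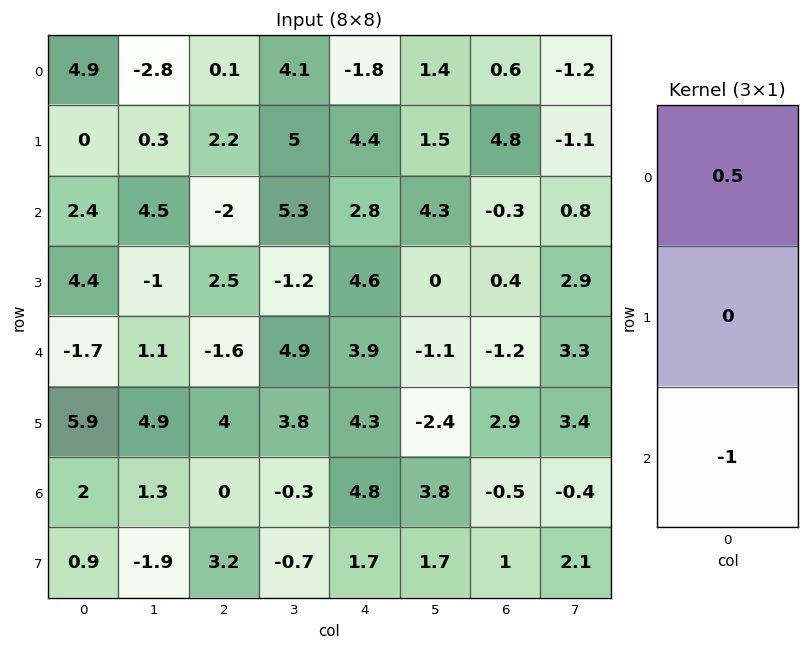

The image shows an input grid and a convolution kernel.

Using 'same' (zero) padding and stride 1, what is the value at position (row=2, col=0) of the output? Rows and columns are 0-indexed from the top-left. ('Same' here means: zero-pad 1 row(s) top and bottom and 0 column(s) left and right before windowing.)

-4.4

The receptive field on the zero-padded input at this output position is [0 / 2.4 / 4.4]. Elementwise product with the kernel and sum: 0·0.5 + 4.4·-1.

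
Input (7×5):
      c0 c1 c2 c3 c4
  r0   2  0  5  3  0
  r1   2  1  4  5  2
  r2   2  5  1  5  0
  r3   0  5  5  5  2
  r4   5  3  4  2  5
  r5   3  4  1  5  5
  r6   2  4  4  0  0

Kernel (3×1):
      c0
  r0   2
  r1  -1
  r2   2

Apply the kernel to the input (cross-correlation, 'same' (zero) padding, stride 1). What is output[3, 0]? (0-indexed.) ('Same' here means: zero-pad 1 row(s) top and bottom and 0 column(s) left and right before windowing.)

14

The receptive field on the zero-padded input at this output position is [2 / 0 / 5]. Elementwise product with the kernel and sum: 2·2 + 0·-1 + 5·2.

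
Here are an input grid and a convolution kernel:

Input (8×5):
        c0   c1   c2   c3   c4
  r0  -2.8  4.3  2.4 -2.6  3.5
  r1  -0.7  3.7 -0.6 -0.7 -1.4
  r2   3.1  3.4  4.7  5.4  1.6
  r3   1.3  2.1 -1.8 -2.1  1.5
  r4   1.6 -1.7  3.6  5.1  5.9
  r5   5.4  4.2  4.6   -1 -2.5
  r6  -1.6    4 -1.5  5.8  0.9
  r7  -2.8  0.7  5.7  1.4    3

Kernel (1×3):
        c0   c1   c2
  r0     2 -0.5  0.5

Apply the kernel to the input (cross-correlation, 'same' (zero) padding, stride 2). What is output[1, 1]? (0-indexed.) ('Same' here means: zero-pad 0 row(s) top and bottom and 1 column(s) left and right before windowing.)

The receptive field on the zero-padded input at this output position is [3.4 4.7 5.4]. Elementwise product with the kernel and sum: 3.4·2 + 4.7·-0.5 + 5.4·0.5.

7.15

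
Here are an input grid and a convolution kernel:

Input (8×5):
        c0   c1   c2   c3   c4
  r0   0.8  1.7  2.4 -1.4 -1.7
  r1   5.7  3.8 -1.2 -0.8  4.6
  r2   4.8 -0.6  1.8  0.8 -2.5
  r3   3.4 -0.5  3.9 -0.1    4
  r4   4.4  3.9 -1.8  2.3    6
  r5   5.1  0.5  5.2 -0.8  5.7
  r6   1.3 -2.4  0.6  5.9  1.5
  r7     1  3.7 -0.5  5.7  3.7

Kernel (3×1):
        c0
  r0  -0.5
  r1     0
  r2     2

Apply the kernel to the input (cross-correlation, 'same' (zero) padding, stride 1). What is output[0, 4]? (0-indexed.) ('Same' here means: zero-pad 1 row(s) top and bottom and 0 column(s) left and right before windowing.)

The receptive field on the zero-padded input at this output position is [0 / -1.7 / 4.6]. Elementwise product with the kernel and sum: 0·-0.5 + 4.6·2.

9.2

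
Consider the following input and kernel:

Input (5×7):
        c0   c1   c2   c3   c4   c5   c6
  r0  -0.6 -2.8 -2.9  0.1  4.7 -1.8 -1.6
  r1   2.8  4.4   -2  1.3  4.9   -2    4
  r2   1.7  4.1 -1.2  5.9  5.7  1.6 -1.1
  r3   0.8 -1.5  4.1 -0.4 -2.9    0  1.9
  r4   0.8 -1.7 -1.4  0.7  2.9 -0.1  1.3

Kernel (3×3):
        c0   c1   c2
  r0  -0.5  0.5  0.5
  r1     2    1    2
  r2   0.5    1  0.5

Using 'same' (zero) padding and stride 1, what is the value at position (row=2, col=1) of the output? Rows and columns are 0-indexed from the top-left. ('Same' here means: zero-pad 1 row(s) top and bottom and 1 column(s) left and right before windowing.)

5.85

The receptive field on the zero-padded input at this output position is [2.8 4.4 -2 / 1.7 4.1 -1.2 / 0.8 -1.5 4.1]. Elementwise product with the kernel and sum: 2.8·-0.5 + 4.4·0.5 + -2·0.5 + 1.7·2 + 4.1·1 + -1.2·2 + 0.8·0.5 + -1.5·1 + 4.1·0.5.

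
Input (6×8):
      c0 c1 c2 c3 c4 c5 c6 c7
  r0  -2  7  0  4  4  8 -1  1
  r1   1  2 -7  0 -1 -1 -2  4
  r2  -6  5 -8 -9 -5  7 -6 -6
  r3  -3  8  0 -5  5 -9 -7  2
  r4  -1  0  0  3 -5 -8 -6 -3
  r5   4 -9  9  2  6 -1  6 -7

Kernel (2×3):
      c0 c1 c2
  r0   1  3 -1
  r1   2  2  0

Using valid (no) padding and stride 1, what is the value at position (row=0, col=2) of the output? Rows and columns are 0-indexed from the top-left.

-6

The receptive field on the input at this output position is [0 4 4 / -7 0 -1]. Elementwise product with the kernel and sum: 0·1 + 4·3 + 4·-1 + -7·2 + 0·2.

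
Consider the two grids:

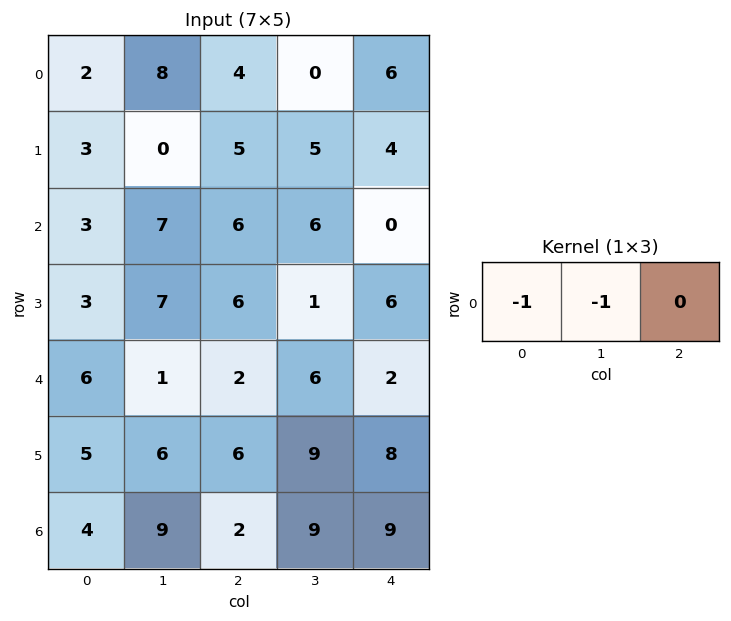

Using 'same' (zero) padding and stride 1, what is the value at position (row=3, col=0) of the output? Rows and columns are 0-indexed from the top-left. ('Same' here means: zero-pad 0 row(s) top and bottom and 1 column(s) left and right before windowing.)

-3

The receptive field on the zero-padded input at this output position is [0 3 7]. Elementwise product with the kernel and sum: 0·-1 + 3·-1.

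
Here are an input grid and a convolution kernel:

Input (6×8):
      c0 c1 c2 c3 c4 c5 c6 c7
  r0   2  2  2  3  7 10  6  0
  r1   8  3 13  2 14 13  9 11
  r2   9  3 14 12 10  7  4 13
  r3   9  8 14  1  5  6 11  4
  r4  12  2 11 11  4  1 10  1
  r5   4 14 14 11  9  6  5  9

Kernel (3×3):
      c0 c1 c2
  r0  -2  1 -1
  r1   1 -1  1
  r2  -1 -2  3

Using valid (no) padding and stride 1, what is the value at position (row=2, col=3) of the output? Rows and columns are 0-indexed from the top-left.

-35

The receptive field on the input at this output position is [12 10 7 / 1 5 6 / 11 4 1]. Elementwise product with the kernel and sum: 12·-2 + 10·1 + 7·-1 + 1·1 + 5·-1 + 6·1 + 11·-1 + 4·-2 + 1·3.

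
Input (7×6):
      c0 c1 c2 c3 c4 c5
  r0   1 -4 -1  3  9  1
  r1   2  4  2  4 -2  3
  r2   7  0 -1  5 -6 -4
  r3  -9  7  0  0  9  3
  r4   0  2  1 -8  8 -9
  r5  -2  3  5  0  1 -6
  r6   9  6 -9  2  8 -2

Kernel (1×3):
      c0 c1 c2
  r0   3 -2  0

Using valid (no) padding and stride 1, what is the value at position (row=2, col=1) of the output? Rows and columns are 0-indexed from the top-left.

2

The receptive field on the input at this output position is [0 -1 5]. Elementwise product with the kernel and sum: 0·3 + -1·-2.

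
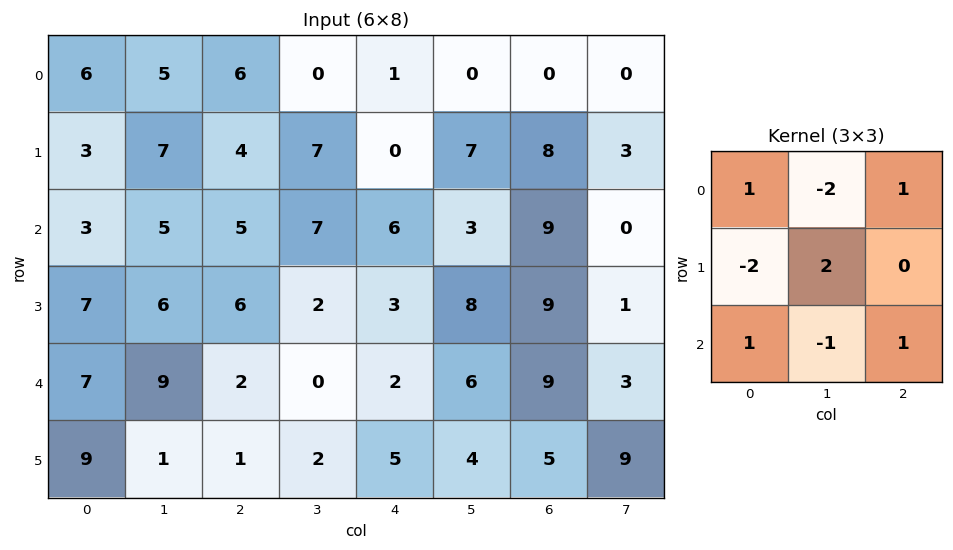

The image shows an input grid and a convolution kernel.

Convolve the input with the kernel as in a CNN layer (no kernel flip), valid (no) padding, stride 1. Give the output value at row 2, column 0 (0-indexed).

The receptive field on the input at this output position is [3 5 5 / 7 6 6 / 7 9 2]. Elementwise product with the kernel and sum: 3·1 + 5·-2 + 5·1 + 7·-2 + 6·2 + 7·1 + 9·-1 + 2·1.

-4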